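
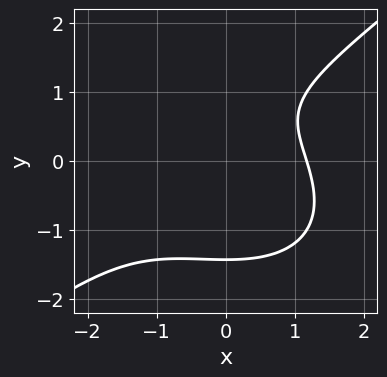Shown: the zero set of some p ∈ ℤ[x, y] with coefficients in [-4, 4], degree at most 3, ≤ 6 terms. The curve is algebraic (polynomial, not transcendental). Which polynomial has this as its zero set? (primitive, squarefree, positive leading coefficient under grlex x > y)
x^3 - 2*y^3 + x^2 + 2*y - 3

First, the degree is 3 — the shape is more complex than any degree-2 curve.
Finally, the integer polynomial consistent with all of this is the stated p.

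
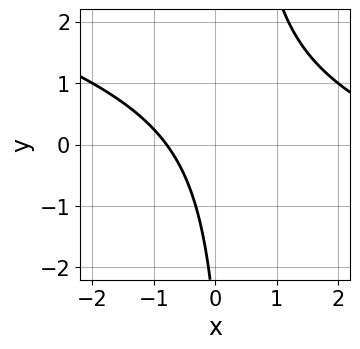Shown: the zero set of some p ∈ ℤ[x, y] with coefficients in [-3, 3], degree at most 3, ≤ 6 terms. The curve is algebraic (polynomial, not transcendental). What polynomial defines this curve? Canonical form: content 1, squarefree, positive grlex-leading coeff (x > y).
x^2 + 3*x*y - 3*x - y - 3

First, deg p = 2. A generic line meets the curve in up to 2 points.
Next, against the integer gridlines: the curve avoids every integer y-axis point in the box.
Finally, solving for integer coefficients yields p as stated.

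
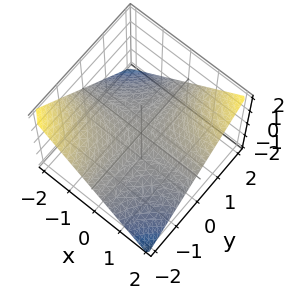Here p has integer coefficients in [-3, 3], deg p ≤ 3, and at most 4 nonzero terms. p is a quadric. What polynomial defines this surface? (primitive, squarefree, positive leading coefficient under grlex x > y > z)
First, the degree is 2 — a saddle surface; a quadric.
Next, against the integer gridlines: it crosses the z-axis at the gridline z = 0; every point of the y-axis in the box is on the surface; the visible x-axis segment lies entirely on the surface.
Finally, these observations pin down the coefficients.

x*y - 2*z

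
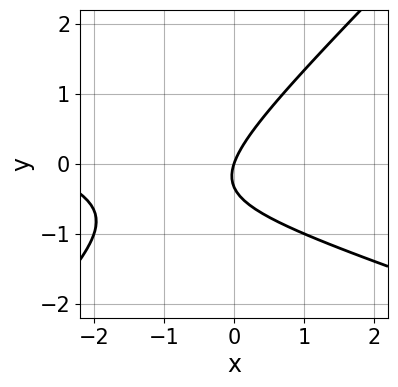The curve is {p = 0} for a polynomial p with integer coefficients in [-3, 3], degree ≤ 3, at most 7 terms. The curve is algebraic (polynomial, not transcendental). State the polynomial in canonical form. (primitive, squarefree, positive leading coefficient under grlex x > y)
x^2 + 2*x*y - 3*y^2 + 3*x - y

First, degree: a generic line meets the curve in up to 2 points, so deg p = 2.
Next, from the visible intercepts: one y-axis crossing is at y = 0; it meets the x-axis at x = 0 (among the integer gridlines).
Finally, matching integer coefficients to the picture gives p.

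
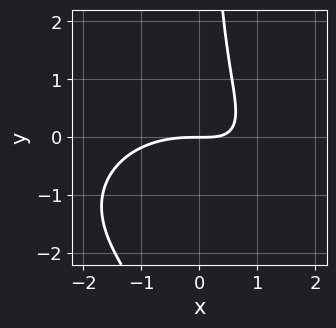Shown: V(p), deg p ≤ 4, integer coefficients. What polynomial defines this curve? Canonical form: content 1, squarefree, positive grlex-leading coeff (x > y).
x^3 + 2*x*y^2 + 3*x*y - 3*y

First, deg p = 3.
Next, observable constraints: it meets the x-axis at x = 0 (among the integer gridlines); it crosses the y-axis at the gridline y = 0.
Finally, the integer polynomial consistent with all of this is the stated p.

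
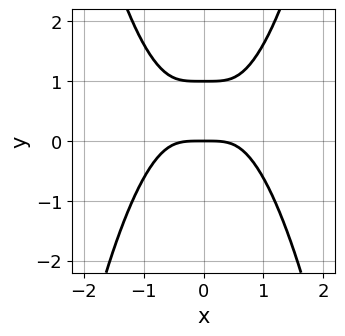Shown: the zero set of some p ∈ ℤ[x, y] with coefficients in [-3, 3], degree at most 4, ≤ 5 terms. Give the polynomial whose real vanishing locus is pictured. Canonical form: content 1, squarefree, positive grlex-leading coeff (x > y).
(a) Degree: a generic line meets the curve in up to 4 points, so deg p = 4.
(b) Symmetries: it's symmetric under x → −x, forcing even powers of x.
(c) From the visible intercepts: it crosses the x-axis at the gridline x = 0; the y-axis gridline crossings are at y ∈ {0, 1}.
(d) Solving for integer coefficients yields p as stated.

x^4 - y^2 + y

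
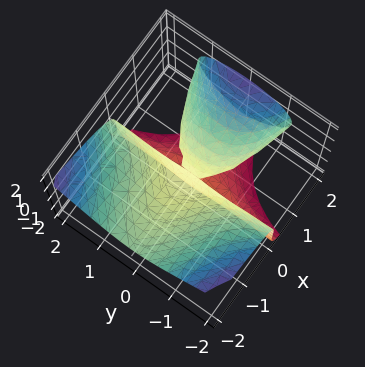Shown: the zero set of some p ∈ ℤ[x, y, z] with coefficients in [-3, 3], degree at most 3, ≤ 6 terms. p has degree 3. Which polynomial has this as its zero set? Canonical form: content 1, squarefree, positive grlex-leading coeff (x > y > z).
2*x*y^2 + z^3 - x^2 - 2*x*z + z^2

1. deg p = 3. The shape is more complex than any degree-2 surface.
2. From the axis intercepts and sections: it meets the x-axis at x = 0 (among the integer gridlines); the z-axis gridline crossings are at z ∈ {-1, 0}; every point of the y-axis in the box is on the surface.
3. Solving for integer coefficients yields p as stated.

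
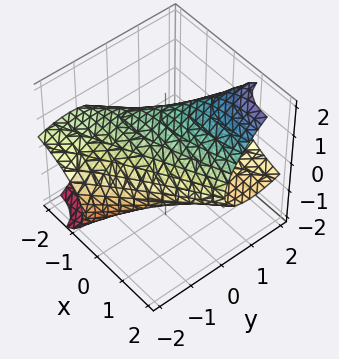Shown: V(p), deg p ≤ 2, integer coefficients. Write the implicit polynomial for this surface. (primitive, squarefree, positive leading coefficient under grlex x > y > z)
x^2 - 3*x*y + 2*y^2 - 3*y*z + 3*z^2 - 3

First, deg p = 2. The shape is more complex than any degree-1 surface.
Next, from the visible intercepts: the z-axis gridline crossings are at z ∈ {-1, 1}.
Finally, these observations pin down the coefficients.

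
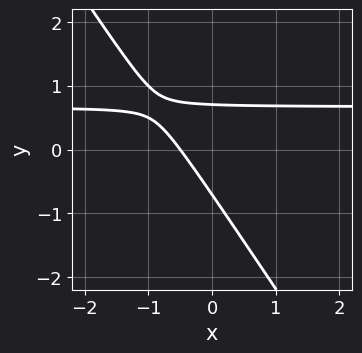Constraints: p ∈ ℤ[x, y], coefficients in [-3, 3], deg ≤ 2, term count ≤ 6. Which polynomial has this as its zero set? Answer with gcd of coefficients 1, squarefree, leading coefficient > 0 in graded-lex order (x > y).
3*x*y + 2*y^2 - 2*x - 1

First, deg p = 2. No degree-1 curve has this shape.
Finally, solving for integer coefficients yields p as stated.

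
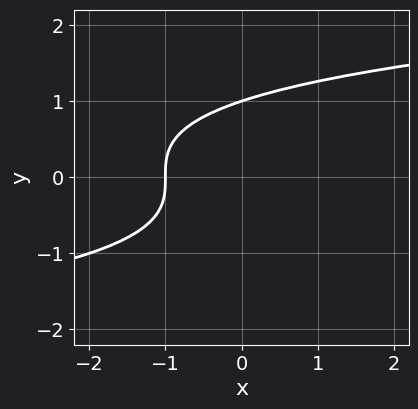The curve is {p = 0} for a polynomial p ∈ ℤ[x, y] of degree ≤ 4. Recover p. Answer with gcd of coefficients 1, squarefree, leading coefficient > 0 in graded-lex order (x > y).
Degree: the shape is more complex than any degree-2 curve, so deg p = 3.
Checking where it meets the axes: one y-axis crossing is at y = 1; one x-axis crossing is at x = -1.
Together with the visible shape, these determine p as stated.

y^3 - x - 1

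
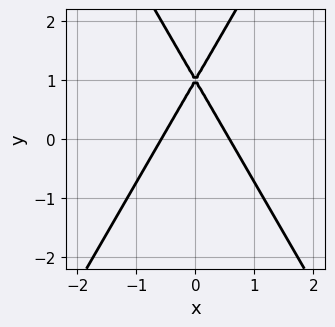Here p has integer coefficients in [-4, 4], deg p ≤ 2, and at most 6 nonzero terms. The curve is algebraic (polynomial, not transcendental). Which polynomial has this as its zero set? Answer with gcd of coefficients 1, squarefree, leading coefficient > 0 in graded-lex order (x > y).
3*x^2 - y^2 + 2*y - 1

(a) The degree is 2 — the shape is more complex than any degree-1 curve.
(b) Symmetries: it's symmetric under x → −x, forcing even powers of x.
(c) From the axis intercepts and sections: one y-axis crossing is at y = 1.
(d) Fitting integer coefficients to these (and the overall shape) gives p.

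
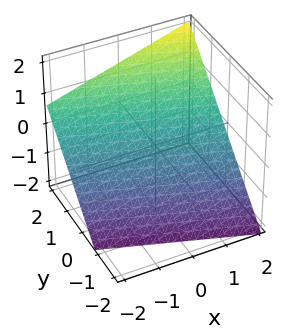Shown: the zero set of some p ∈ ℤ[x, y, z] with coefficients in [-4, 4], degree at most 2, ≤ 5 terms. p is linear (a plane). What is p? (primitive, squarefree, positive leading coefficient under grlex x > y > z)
x + 3*y - 3*z - 2

First, the degree is 1 — the surface is flat (a plane).
Next, checking where it meets the axes: it meets the x-axis at x = 2 (among the integer gridlines).
Finally, matching integer coefficients to the picture gives p.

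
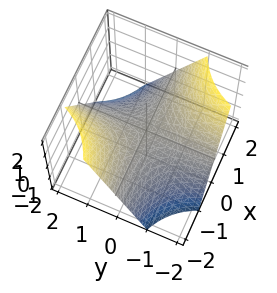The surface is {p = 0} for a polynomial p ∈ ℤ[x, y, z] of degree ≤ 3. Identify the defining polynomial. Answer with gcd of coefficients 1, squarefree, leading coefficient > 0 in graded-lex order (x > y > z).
x*y + z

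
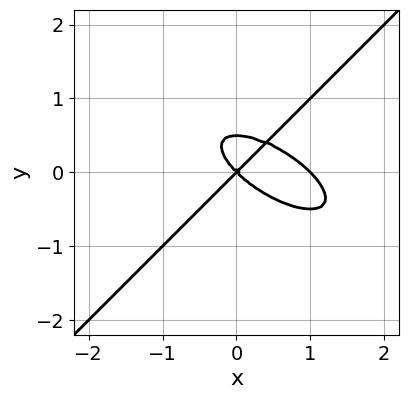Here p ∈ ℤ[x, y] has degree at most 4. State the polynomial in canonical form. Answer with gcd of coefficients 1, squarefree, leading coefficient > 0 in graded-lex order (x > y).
x^3 + x^2*y - 2*y^3 - x^2 + y^2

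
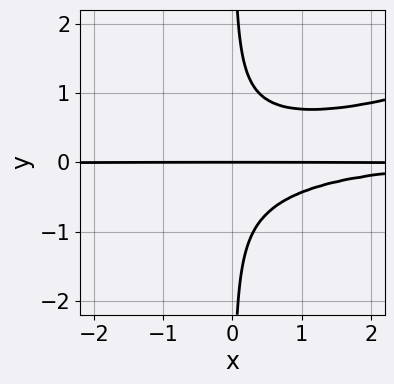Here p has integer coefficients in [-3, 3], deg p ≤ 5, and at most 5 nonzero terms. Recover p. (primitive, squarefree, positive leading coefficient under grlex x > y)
x^2*y^2 - 3*x*y^3 + y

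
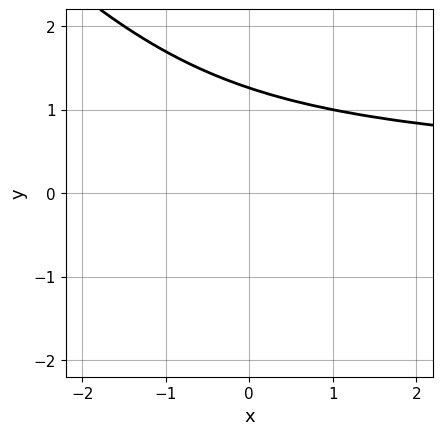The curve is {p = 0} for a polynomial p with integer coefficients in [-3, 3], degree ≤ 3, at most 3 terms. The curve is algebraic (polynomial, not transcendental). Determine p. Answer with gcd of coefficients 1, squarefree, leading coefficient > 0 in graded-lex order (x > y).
x*y^2 + y^3 - 2

The degree is 3 — no degree-2 curve has this shape.
Checking where it meets the axes: no x-intercept at any integer in the box.
Putting this together gives p.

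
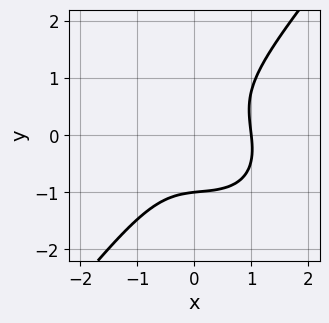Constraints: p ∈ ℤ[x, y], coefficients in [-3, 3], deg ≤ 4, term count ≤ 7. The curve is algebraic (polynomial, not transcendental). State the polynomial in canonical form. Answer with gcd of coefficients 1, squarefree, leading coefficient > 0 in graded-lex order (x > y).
First, the degree is 3 — the shape is more complex than any degree-2 curve.
Next, from the visible intercepts: it crosses the y-axis at the gridline y = -1; it crosses the x-axis at the gridline x = 1.
Finally, together with the visible shape, these determine p as stated.

3*x^3 + x^2*y + x*y^2 - 3*y^3 - 3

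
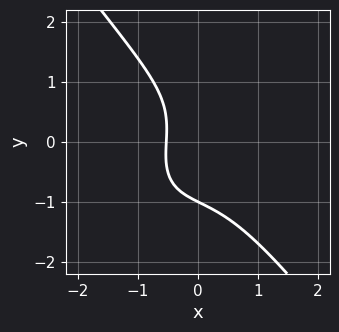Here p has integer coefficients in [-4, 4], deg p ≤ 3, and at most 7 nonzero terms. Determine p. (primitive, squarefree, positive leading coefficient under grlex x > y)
3*x^3 - x^2*y + 2*y^3 + 3*x + 2

First, deg p = 3.
Next, from the axis intercepts and sections: it crosses the y-axis at the gridline y = -1.
Finally, putting this together gives p.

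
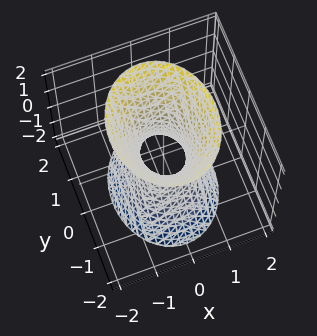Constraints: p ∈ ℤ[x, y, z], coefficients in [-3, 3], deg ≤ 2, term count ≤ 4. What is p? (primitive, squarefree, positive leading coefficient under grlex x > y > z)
3*x^2 + 2*y^2 - z^2 - 1

(a) The degree is 2 — one connected sheet with a waist; a quadric.
(b) Symmetries: the z ↦ −z reflection is a symmetry, so z appears only in even powers; it's symmetric under x → −x, forcing even powers of x; it's symmetric under y → −y, forcing even powers of y.
(c) Against the integer gridlines: no z-intercept at any integer in the box.
(d) These observations pin down the coefficients.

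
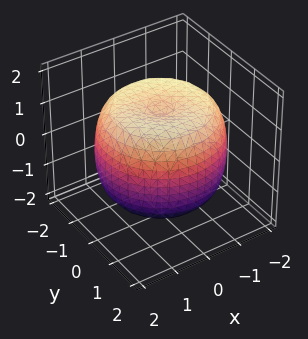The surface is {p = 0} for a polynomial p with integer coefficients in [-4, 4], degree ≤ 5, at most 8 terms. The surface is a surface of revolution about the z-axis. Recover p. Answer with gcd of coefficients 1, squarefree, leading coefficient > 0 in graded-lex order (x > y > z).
x^4 + 2*x^2*y^2 + y^4 - 2*x^2 - 2*y^2 + 2*z^2 - 3

(a) The degree is 4 — no degree-3 surface has this shape.
(b) Symmetries: rotational symmetry about the z-axis ⇒ p depends on x, y only through x² + y².
(c) Observable constraints: a circular section at z = 1 has radius between 1 and 2.
(d) Solving for integer coefficients yields p as stated.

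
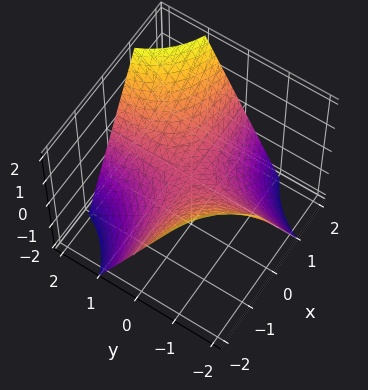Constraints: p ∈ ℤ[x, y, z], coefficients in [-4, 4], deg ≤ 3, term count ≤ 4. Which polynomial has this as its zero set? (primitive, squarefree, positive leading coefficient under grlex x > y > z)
x*y - z

Degree: a saddle surface; a quadric, so deg p = 2.
Observable constraints: it meets the z-axis at z = 0 (among the integer gridlines); every point of the y-axis in the box is on the surface; every point of the x-axis in the box is on the surface.
Together with the visible shape, these determine p as stated.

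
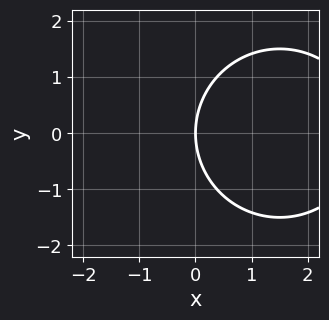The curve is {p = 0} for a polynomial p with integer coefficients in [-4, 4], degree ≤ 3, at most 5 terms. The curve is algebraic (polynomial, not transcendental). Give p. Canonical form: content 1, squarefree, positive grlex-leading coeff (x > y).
x^2 + y^2 - 3*x

First, the degree is 2 — the shape is more complex than any degree-1 curve.
Next, symmetries: the y ↦ −y reflection is a symmetry, so y appears only in even powers.
Then, from the visible intercepts: it crosses the x-axis at the gridline x = 0; it crosses the y-axis at the gridline y = 0.
Finally, putting this together gives p.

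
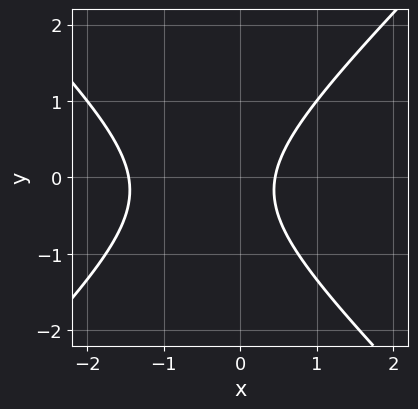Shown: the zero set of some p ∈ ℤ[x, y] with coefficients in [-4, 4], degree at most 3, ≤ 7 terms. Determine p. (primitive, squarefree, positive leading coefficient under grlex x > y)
3*x^2 - 3*y^2 + 3*x - y - 2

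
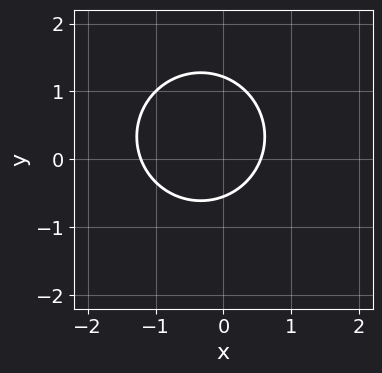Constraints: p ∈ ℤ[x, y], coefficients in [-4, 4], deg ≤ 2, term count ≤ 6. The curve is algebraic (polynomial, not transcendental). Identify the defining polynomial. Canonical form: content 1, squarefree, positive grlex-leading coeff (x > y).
3*x^2 + 3*y^2 + 2*x - 2*y - 2

(a) deg p = 2.
(b) Matching integer coefficients to the picture gives p.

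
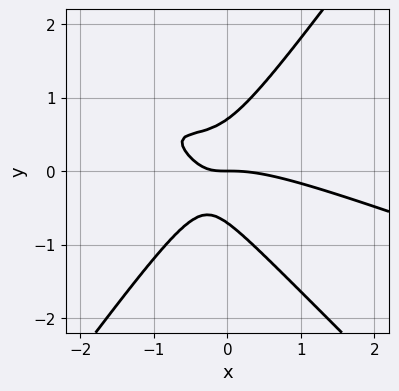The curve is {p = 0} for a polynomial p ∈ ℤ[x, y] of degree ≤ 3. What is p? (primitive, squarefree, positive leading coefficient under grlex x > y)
(a) deg p = 3. The shape is more complex than any degree-2 curve.
(b) From the axis intercepts and sections: it meets the x-axis at x = 0 (among the integer gridlines); one y-axis crossing is at y = 0.
(c) Fitting integer coefficients to these (and the overall shape) gives p.

x^3 + 3*x^2*y - 2*y^3 + 2*x*y + y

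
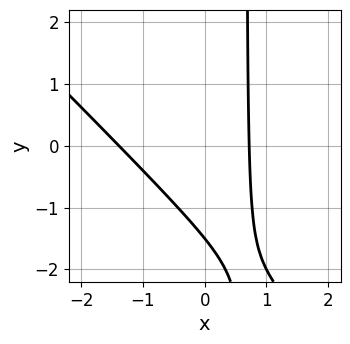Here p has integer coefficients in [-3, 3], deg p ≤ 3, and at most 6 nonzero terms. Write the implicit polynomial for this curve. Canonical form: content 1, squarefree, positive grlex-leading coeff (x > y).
3*x^2 + 3*x*y + 2*x - 2*y - 3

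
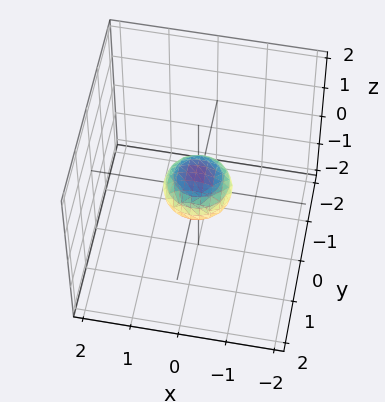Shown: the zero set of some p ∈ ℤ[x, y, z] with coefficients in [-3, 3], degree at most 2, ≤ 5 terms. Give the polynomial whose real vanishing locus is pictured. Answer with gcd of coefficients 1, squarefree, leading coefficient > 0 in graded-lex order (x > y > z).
1. Degree: a closed, bounded, convex surface; a quadric, so deg p = 2.
2. Symmetries: it's symmetric under z → −z, forcing even powers of z; every cross-section ⟂ z is a circle, so x, y appear only via x² + y².
3. Observable constraints: a circular section at z = 0 has radius between 0 and 1.
4. Matching integer coefficients to the picture gives p.

2*x^2 + 2*y^2 + 3*z^2 - 1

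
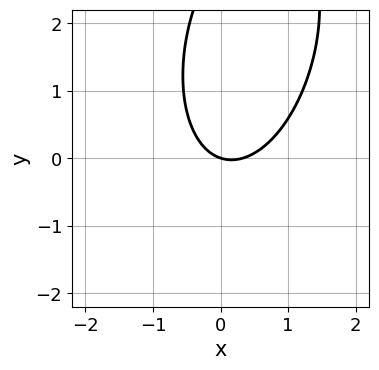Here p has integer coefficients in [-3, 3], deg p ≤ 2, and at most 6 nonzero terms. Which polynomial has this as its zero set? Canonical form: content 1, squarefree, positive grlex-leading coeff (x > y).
(a) The degree is 2 — a generic line meets the curve in up to 2 points.
(b) Against the integer gridlines: it crosses the x-axis at the gridline x = 0; it crosses the y-axis at the gridline y = 0.
(c) Putting this together gives p.

3*x^2 - x*y + y^2 - x - 3*y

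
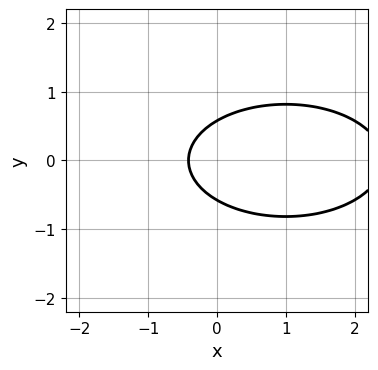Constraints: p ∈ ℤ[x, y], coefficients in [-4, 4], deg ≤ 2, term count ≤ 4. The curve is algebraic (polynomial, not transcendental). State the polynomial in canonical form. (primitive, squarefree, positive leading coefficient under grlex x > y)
First, deg p = 2.
Then, symmetries: mirror symmetry y ↦ −y ⇒ only even powers of y.
Finally, together with the visible shape, these determine p as stated.

x^2 + 3*y^2 - 2*x - 1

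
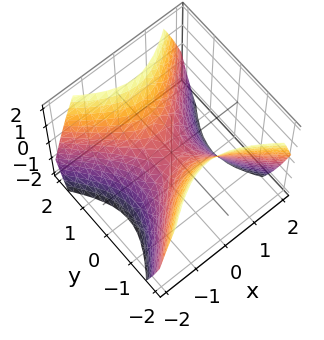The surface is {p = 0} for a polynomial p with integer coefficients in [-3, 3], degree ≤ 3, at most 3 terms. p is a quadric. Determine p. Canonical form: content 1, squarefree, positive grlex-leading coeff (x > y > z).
x^2 - y^2 + z

(a) deg p = 2.
(b) Symmetries: mirror symmetry x ↦ −x ⇒ only even powers of x; the y ↦ −y reflection is a symmetry, so y appears only in even powers.
(c) Observable constraints: it meets the x-axis at x = 0 (among the integer gridlines); one z-axis crossing is at z = 0; it crosses the y-axis at the gridline y = 0.
(d) Putting this together gives p.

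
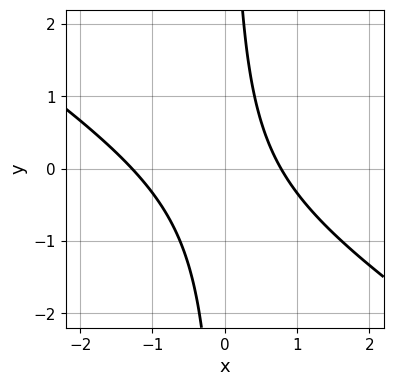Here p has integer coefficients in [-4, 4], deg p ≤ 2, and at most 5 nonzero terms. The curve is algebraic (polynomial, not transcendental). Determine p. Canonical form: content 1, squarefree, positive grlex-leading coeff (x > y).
2*x^2 + 3*x*y + x - 2

1. deg p = 2.
2. Observable constraints: the curve avoids every integer y-axis point in the box.
3. Putting this together gives p.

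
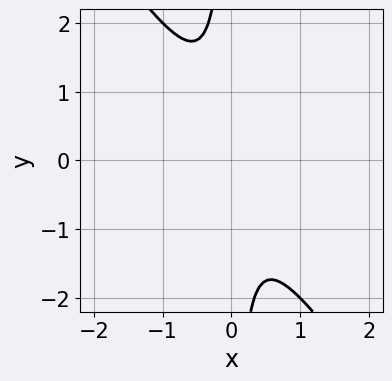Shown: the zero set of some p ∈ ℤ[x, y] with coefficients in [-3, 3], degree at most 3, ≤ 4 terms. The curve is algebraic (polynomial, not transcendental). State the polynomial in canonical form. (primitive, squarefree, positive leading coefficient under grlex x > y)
The degree is 2 — the shape is more complex than any degree-1 curve.
Against the integer gridlines: no y-intercept at any integer in the box; it misses every integer gridline on the x-axis.
Fitting integer coefficients to these (and the overall shape) gives p.

3*x^2 + 2*x*y + 1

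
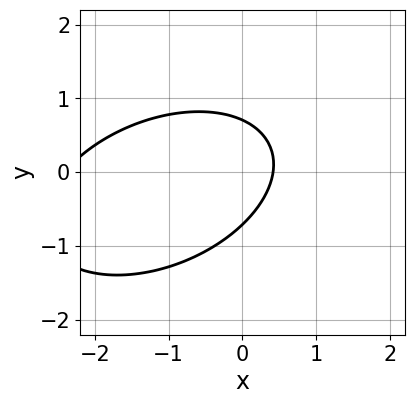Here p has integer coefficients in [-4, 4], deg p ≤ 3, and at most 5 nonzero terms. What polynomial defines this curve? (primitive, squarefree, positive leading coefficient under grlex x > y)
x^2 - x*y + 2*y^2 + 2*x - 1

1. deg p = 2. A generic line meets the curve in up to 2 points.
2. Solving for integer coefficients yields p as stated.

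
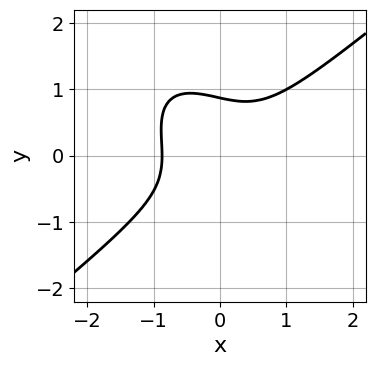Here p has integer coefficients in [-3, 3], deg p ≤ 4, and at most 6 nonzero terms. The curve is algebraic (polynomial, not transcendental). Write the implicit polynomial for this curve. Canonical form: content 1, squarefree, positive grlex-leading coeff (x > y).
1. The degree is 3 — no degree-2 curve has this shape.
2. Matching integer coefficients to the picture gives p.

3*x^3 - 2*x*y^2 - 3*y^3 + 2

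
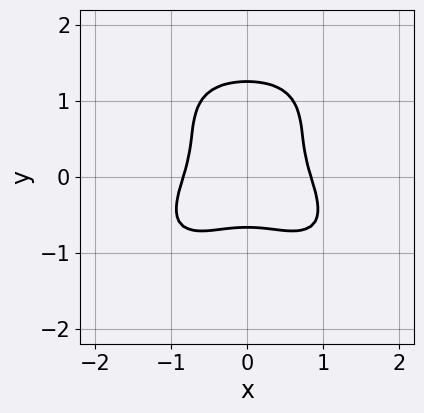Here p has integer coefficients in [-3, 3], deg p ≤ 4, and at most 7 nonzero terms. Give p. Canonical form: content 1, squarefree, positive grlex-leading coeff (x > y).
(a) Degree: a generic line meets the curve in up to 4 points, so deg p = 4.
(b) Symmetries: it's symmetric under x → −x, forcing even powers of x.
(c) Together with the visible shape, these determine p as stated.

2*x^4 + 2*y^4 + 2*x^2*y - 2*y^3 - 1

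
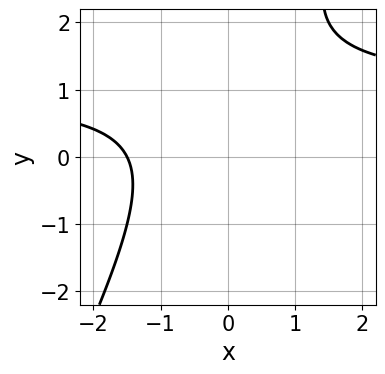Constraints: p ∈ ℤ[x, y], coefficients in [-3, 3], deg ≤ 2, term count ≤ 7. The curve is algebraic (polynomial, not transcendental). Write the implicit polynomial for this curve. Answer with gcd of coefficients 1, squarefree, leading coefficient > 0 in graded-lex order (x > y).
(a) deg p = 2. A generic line meets the curve in up to 2 points.
(b) From the visible intercepts: the curve avoids every integer y-axis point in the box.
(c) The integer polynomial consistent with all of this is the stated p.

2*x*y - y^2 - 2*x + 2*y - 3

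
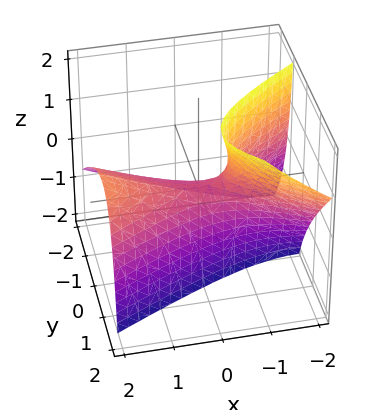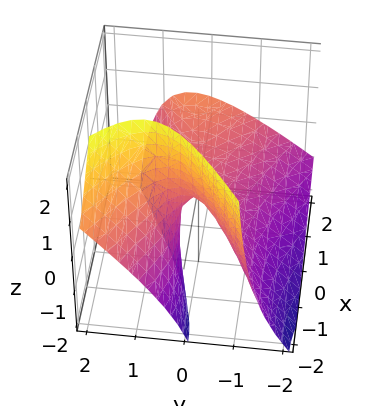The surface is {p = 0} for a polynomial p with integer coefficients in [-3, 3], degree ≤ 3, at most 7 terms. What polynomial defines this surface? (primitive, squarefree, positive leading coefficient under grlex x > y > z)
x^2 - 2*x*z - 3*y^2 + 3*y*z - 2*z

First, deg p = 2. No degree-1 surface has this shape.
Then, against the integer gridlines: it crosses the y-axis at the gridline y = 0; one z-axis crossing is at z = 0; one x-axis crossing is at x = 0.
Finally, matching integer coefficients to the picture gives p.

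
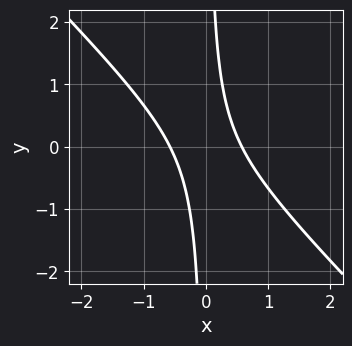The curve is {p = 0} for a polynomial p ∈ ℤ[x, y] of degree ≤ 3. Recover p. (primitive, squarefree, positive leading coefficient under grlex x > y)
3*x^2 + 3*x*y - 1

(a) Degree: the shape is more complex than any degree-1 curve, so deg p = 2.
(b) From the axis intercepts and sections: the curve avoids every integer y-axis point in the box.
(c) Assembling these constraints gives the stated polynomial.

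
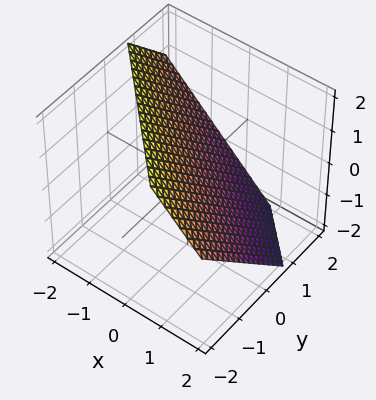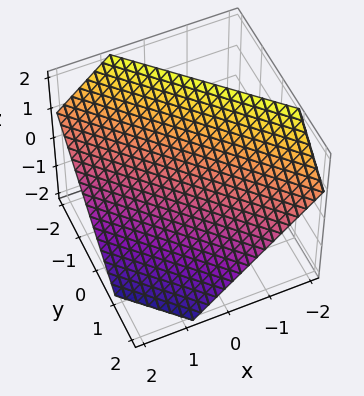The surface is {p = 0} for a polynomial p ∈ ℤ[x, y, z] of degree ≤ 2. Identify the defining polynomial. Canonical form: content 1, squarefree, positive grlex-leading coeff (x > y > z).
First, the degree is 1 — the surface is flat (a plane).
Finally, solving for integer coefficients yields p as stated.

3*x + 3*y + 3*z - 2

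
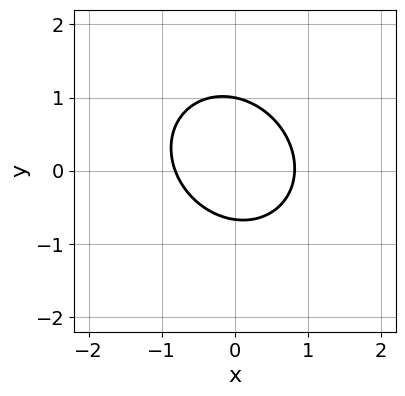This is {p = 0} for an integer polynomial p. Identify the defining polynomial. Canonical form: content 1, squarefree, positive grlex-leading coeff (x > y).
3*x^2 + x*y + 3*y^2 - y - 2

First, degree: a generic line meets the curve in up to 2 points, so deg p = 2.
Next, reading off the gridlines: it crosses the y-axis at the gridline y = 1.
Finally, matching integer coefficients to the picture gives p.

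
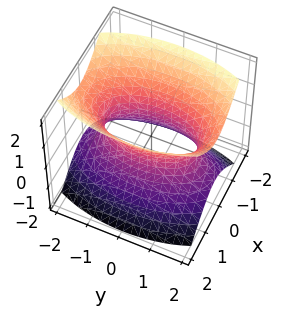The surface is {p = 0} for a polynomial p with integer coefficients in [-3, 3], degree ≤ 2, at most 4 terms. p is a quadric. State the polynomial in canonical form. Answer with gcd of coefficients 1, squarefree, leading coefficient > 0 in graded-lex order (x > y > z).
3*x^2 + y^2 - 2*z^2 - 2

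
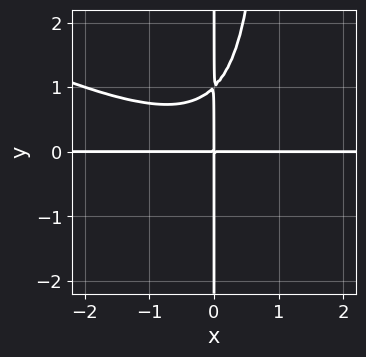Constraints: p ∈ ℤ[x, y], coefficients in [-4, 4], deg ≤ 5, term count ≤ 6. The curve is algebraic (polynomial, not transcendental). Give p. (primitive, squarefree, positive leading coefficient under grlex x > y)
1. The degree is 4 — the shape is more complex than any degree-3 curve.
2. From the axis intercepts and sections: every point of the x-axis in the box is on the curve; every point of the y-axis in the box is on the curve.
3. Assembling these constraints gives the stated polynomial.

x^3*y + 2*x^2*y^2 - 2*x*y^2 + 2*x*y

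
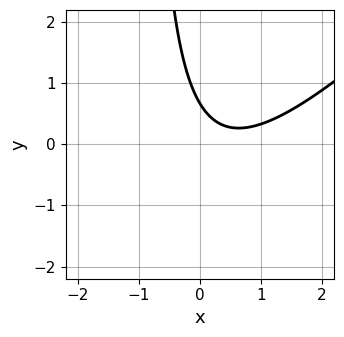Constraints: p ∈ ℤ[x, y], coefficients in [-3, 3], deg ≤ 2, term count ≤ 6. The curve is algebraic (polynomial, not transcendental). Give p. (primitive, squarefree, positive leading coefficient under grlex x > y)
3*x^2 - 3*x*y - 3*x - 3*y + 2

First, degree: the shape is more complex than any degree-1 curve, so deg p = 2.
Next, against the integer gridlines: it misses every integer gridline on the x-axis.
Finally, these observations pin down the coefficients.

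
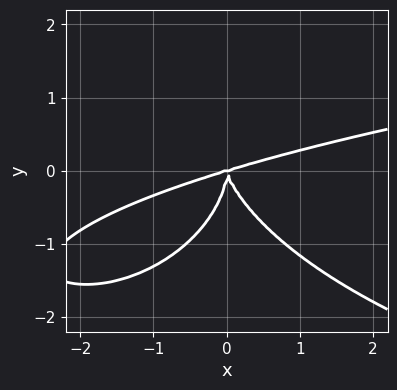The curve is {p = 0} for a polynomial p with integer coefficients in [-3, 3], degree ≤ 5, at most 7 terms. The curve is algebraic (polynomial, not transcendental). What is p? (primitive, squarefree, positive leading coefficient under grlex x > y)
x^2*y^2 + y^4 - x^3 + 3*x^2*y + x*y^2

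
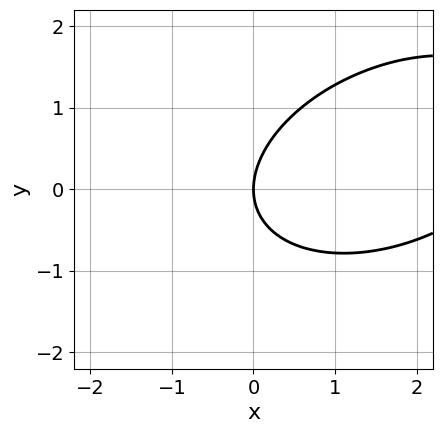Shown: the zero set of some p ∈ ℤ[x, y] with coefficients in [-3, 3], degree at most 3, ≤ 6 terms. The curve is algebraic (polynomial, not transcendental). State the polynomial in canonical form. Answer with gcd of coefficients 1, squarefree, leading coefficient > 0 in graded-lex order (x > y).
x^2 - x*y + 2*y^2 - 3*x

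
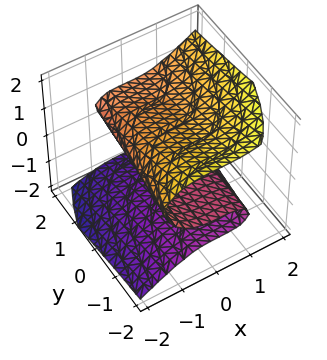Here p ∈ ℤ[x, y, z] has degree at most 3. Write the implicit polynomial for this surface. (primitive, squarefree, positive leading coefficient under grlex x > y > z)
x^3 - y*z^2 - 2*z^3 + 3*z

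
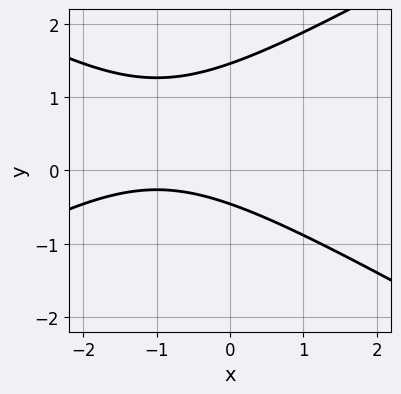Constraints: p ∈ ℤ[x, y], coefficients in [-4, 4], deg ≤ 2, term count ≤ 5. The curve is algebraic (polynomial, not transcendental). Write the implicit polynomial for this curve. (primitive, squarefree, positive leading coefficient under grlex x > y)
1. deg p = 2. A generic line meets the curve in up to 2 points.
2. Observable constraints: it misses every integer gridline on the x-axis.
3. Assembling these constraints gives the stated polynomial.

x^2 - 3*y^2 + 2*x + 3*y + 2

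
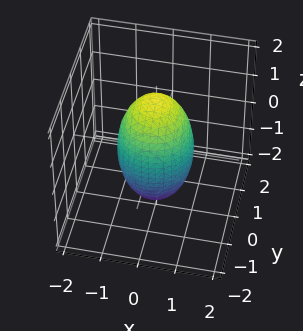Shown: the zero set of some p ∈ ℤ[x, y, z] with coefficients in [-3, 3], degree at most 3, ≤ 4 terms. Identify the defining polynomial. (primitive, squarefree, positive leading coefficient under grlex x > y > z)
3*x^2 + 3*y^2 + z^2 - 3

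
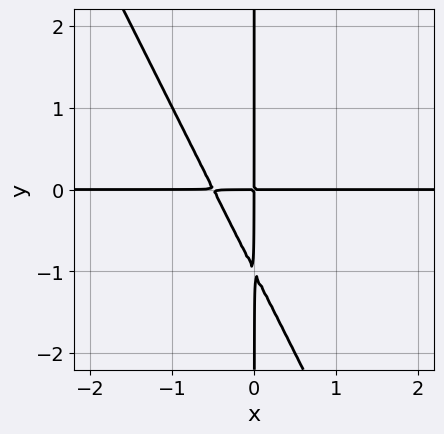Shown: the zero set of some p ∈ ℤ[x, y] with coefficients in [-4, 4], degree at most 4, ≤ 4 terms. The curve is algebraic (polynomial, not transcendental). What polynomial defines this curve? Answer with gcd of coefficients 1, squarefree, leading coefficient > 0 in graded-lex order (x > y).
2*x^2*y + x*y^2 + x*y

First, degree: no degree-2 curve has this shape, so deg p = 3.
Then, reading off the gridlines: the visible y-axis segment lies entirely on the curve; every point of the x-axis in the box is on the curve.
Finally, these observations pin down the coefficients.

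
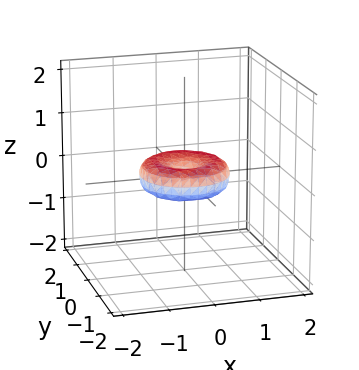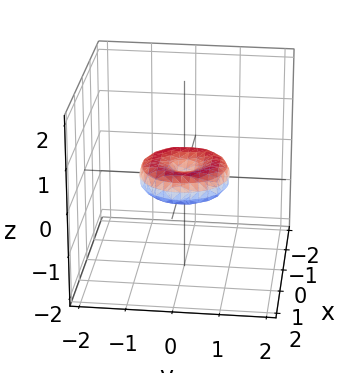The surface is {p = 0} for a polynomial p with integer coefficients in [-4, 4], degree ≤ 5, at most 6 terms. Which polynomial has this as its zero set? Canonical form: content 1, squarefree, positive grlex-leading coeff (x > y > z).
x^4 + 2*x^2*y^2 + y^4 - x^2 - y^2 + 2*z^2

The degree is 4 — the shape is more complex than any degree-3 surface.
Symmetries: the z-axis is an axis of rotation, so x and y enter only as x² + y².
From the axis intercepts and sections: the x-axis gridline crossings are at x ∈ {-1, 0, 1}; among the integer gridlines, it crosses the y-axis at y ∈ {-1, 0, 1}; a circular section at z = 0 has radius exactly 1; one z-axis crossing is at z = 0.
Putting this together gives p.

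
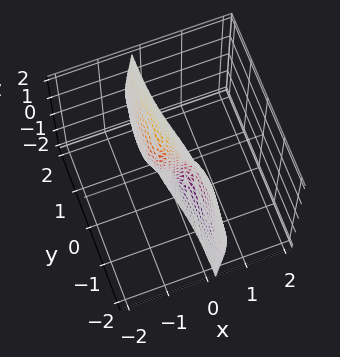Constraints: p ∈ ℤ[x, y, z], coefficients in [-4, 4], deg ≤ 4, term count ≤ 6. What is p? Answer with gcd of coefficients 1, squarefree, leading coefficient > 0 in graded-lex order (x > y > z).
2*x^3 + x*y^2 + x*z^2 + y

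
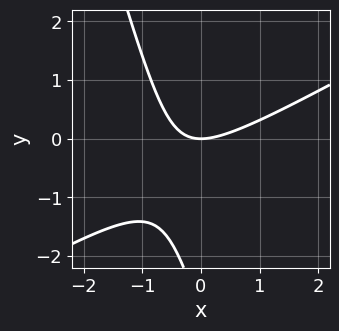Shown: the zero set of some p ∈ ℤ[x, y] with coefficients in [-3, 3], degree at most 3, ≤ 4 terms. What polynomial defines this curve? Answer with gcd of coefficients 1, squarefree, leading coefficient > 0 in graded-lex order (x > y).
2*x^2 - 3*x*y - y^2 - 3*y

The degree is 2 — no degree-1 curve has this shape.
Against the integer gridlines: it crosses the x-axis at the gridline x = 0; one y-axis crossing is at y = 0.
The integer polynomial consistent with all of this is the stated p.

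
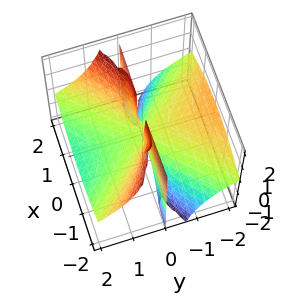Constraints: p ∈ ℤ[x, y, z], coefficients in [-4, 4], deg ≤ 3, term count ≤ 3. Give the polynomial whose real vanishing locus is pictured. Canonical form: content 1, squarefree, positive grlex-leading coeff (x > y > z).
1. deg p = 3. A generic line meets the surface in up to 3 points.
2. Checking where it meets the axes: it crosses the y-axis at the gridline y = 0; the visible x-axis segment lies entirely on the surface.
3. The integer polynomial consistent with all of this is the stated p.

x^2*y - y^3 - 3*y^2*z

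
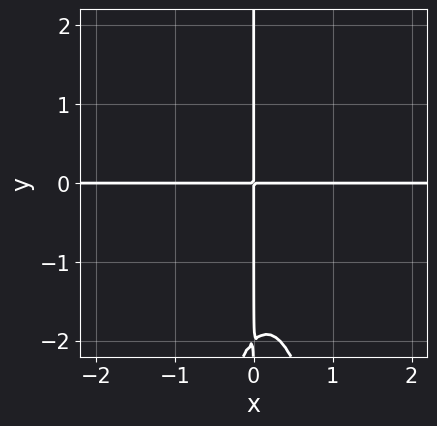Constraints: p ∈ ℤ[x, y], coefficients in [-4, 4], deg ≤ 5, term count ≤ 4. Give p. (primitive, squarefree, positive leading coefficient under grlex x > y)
3*x^3*y - x^2*y + x*y^2 + 2*x*y

First, the degree is 4 — a generic line meets the curve in up to 4 points.
Next, observable constraints: every point of the y-axis in the box is on the curve; every point of the x-axis in the box is on the curve.
Finally, matching integer coefficients to the picture gives p.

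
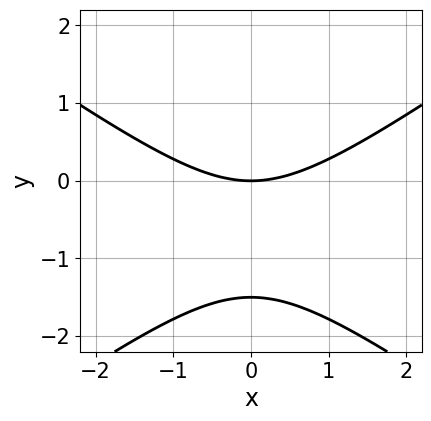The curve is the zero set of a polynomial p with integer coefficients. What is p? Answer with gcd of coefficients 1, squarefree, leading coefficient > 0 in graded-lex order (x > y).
1. The degree is 2 — the shape is more complex than any degree-1 curve.
2. Symmetries: it's symmetric under x → −x, forcing even powers of x.
3. From the visible intercepts: one y-axis crossing is at y = 0; it meets the x-axis at x = 0 (among the integer gridlines).
4. Matching integer coefficients to the picture gives p.

x^2 - 2*y^2 - 3*y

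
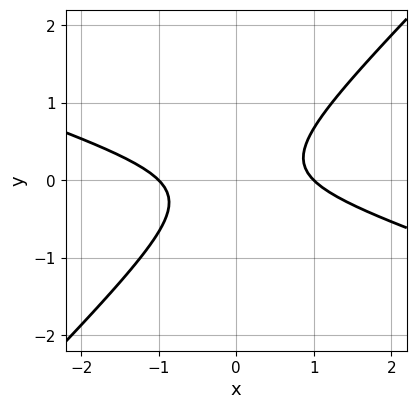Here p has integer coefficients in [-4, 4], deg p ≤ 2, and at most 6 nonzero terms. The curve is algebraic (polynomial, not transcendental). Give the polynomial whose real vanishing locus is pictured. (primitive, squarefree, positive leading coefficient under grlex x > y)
(a) Degree: no degree-1 curve has this shape, so deg p = 2.
(b) Reading off the gridlines: no y-intercept at any integer in the box; among the integer gridlines, it crosses the x-axis at x ∈ {-1, 1}.
(c) Together with the visible shape, these determine p as stated.

x^2 + 2*x*y - 3*y^2 - 1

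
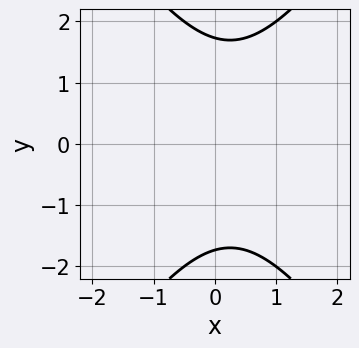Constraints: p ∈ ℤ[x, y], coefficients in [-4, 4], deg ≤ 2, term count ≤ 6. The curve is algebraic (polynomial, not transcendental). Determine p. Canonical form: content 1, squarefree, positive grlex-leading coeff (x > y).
1. Degree: the shape is more complex than any degree-1 curve, so deg p = 2.
2. Symmetries: it's symmetric under y → −y, forcing even powers of y.
3. Reading off the gridlines: it misses every integer gridline on the x-axis.
4. Together with the visible shape, these determine p as stated.

2*x^2 - y^2 - x + 3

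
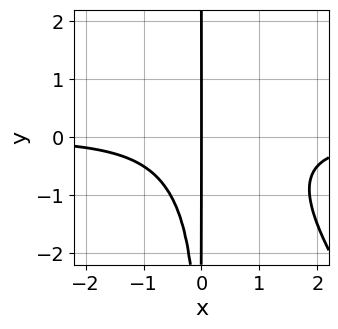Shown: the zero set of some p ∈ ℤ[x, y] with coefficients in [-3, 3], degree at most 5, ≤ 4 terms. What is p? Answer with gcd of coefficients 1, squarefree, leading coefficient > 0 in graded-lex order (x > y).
3*x^3*y + 2*x^2*y^2 - 2*x^2*y + 3*x

The degree is 4 — no degree-3 curve has this shape.
From the axis intercepts and sections: it meets the x-axis at x = 0 (among the integer gridlines); the visible y-axis segment lies entirely on the curve.
Assembling these constraints gives the stated polynomial.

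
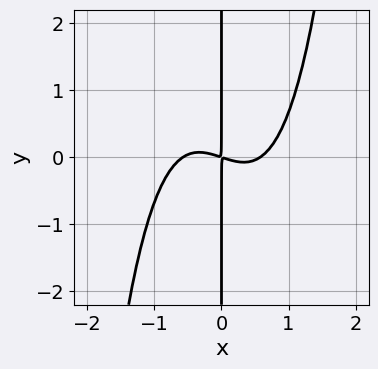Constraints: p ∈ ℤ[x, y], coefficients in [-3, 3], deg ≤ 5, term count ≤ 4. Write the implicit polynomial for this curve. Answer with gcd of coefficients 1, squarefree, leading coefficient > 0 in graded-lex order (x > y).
1. The degree is 4 — the shape is more complex than any degree-3 curve.
2. From the visible intercepts: every point of the y-axis in the box is on the curve.
3. Fitting integer coefficients to these (and the overall shape) gives p.

3*x^4 - x^2 - 3*x*y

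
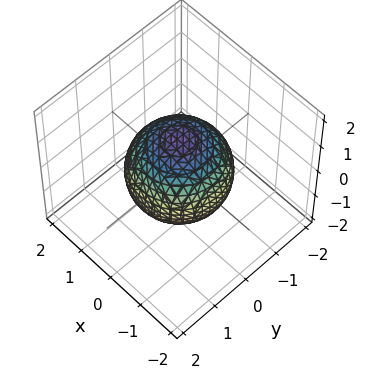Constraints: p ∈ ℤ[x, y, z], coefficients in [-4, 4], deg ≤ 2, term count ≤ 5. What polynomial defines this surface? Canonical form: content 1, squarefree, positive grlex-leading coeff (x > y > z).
2*x^2 + 2*y^2 + 2*z^2 - 3

1. deg p = 2.
2. Symmetry: the z-axis is an axis of rotation, so x and y enter only as x² + y².
3. Observable constraints: a circular section at z = 0 has radius between 1 and 2.
4. Solving for integer coefficients yields p as stated.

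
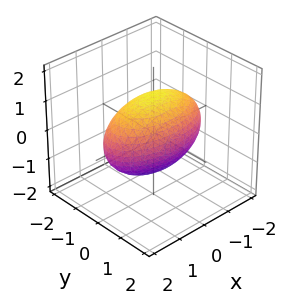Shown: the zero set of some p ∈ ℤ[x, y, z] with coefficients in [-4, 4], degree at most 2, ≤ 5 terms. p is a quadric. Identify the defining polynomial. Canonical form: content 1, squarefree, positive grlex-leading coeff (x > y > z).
(a) Degree: bounded and convex; a quadric, so deg p = 2.
(b) Symmetries: it's symmetric under z → −z, forcing even powers of z; mirror symmetry y ↦ −y ⇒ only even powers of y; the x ↦ −x reflection is a symmetry, so x appears only in even powers.
(c) Against the integer gridlines: the y-axis gridline crossings are at y ∈ {-1, 1}.
(d) Solving for integer coefficients yields p as stated.

x^2 + 3*y^2 + 2*z^2 - 3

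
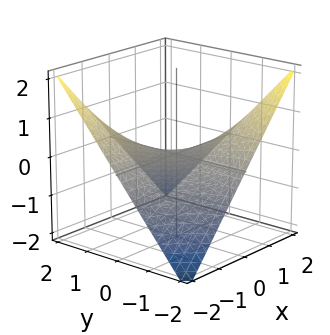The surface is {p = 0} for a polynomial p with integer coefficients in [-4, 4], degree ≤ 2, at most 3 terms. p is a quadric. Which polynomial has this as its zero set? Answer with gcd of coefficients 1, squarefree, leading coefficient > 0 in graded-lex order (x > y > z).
(a) deg p = 2. A saddle surface; a quadric.
(b) Checking where it meets the axes: every point of the x-axis in the box is on the surface; one z-axis crossing is at z = 0; the visible y-axis segment lies entirely on the surface.
(c) Matching integer coefficients to the picture gives p.

x*y + 2*z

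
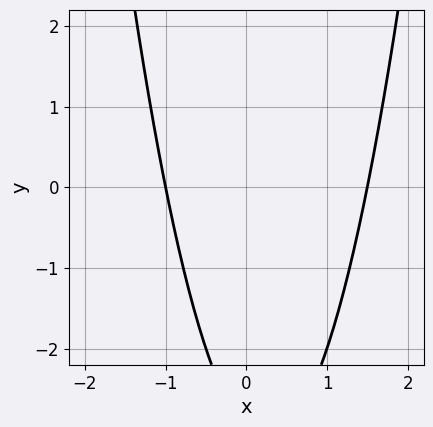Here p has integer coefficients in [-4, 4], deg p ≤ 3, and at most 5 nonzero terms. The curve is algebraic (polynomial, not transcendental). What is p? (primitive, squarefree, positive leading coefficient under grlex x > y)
1. deg p = 2. The shape is more complex than any degree-1 curve.
2. From the visible intercepts: it meets the x-axis at x = -1 (among the integer gridlines); no y-intercept at any integer in the box.
3. Assembling these constraints gives the stated polynomial.

2*x^2 - x - y - 3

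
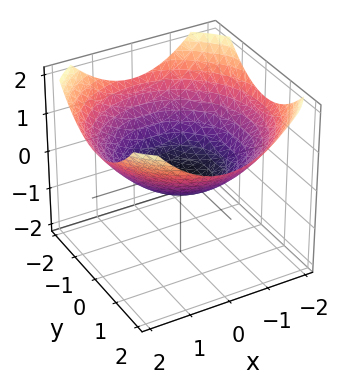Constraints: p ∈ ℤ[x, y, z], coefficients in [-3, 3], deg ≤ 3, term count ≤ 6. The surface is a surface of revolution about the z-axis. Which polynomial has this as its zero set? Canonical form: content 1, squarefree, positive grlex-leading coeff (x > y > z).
x^2 + y^2 - 3*z - 1

(a) The degree is 2 — no degree-1 surface has this shape.
(b) By symmetry, the z-axis is an axis of rotation, so x and y enter only as x² + y².
(c) From the visible intercepts: a circular section at z = 0 has radius exactly 1; the x-axis gridline crossings are at x ∈ {-1, 1}; the y-axis gridline crossings are at y ∈ {-1, 1}.
(d) Fitting integer coefficients to these (and the overall shape) gives p.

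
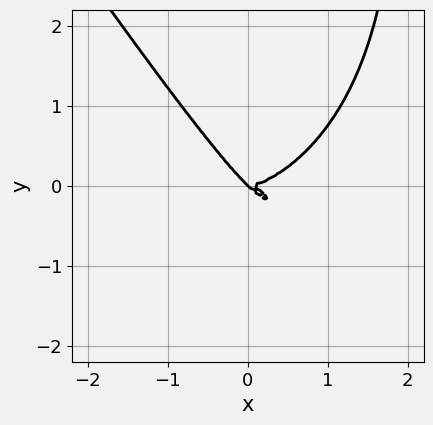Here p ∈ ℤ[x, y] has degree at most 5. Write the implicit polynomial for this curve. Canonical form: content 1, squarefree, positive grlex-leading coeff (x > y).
x^4 + x^2*y^2 + x*y^3 - 2*x*y^2 - 2*y^3

First, degree: the shape is more complex than any degree-3 curve, so deg p = 4.
Then, observable constraints: it meets the x-axis at x = 0 (among the integer gridlines); it meets the y-axis at y = 0 (among the integer gridlines).
Finally, solving for integer coefficients yields p as stated.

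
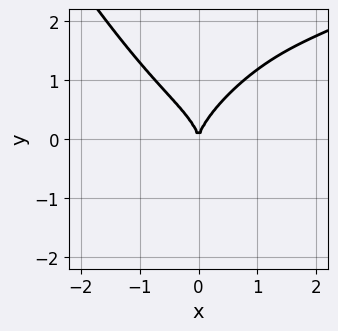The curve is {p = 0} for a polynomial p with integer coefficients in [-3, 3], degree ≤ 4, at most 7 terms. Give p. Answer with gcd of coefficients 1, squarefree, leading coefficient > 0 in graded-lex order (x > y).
x^4 - 2*x^3*y + x*y^3 - 2*y^3 + 3*x^2

First, degree: the shape is more complex than any degree-3 curve, so deg p = 4.
Then, from the visible intercepts: it crosses the x-axis at the gridline x = 0; one y-axis crossing is at y = 0.
Finally, together with the visible shape, these determine p as stated.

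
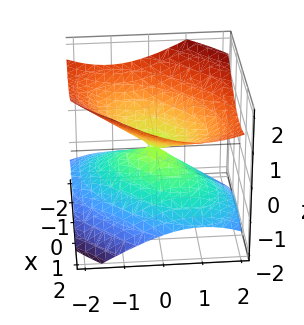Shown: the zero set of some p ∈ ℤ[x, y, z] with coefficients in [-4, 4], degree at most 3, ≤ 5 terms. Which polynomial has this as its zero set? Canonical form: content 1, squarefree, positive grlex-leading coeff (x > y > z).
1. Degree: no degree-1 surface has this shape, so deg p = 2.
2. Reading off the gridlines: it crosses the z-axis at the gridline z = 0; one y-axis crossing is at y = 0.
3. Putting this together gives p.

x^2 - x*y + y^2 - 2*z^2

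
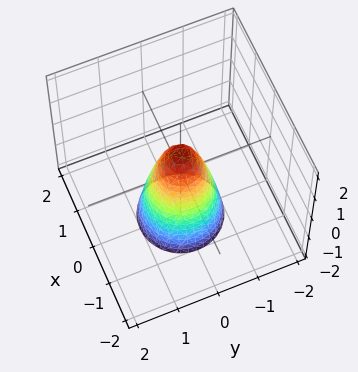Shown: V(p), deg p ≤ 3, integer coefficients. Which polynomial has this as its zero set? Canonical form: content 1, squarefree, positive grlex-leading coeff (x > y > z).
3*x^2 + 3*y^2 + z - 1

(a) The degree is 2 — no degree-1 surface has this shape.
(b) Symmetries: rotational symmetry about the z-axis ⇒ p depends on x, y only through x² + y².
(c) Reading off the gridlines: it meets the z-axis at z = 1 (among the integer gridlines); a circular section at z = -2 has radius exactly 1.
(d) Assembling these constraints gives the stated polynomial.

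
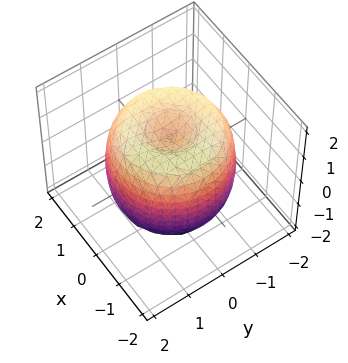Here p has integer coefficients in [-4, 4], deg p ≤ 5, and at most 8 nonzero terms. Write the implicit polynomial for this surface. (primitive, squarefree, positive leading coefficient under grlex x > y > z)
1. Degree: a generic line meets the surface in up to 4 points, so deg p = 4.
2. By symmetry, every cross-section ⟂ z is a circle, so x, y appear only via x² + y².
3. From the axis intercepts and sections: among the integer gridlines, it crosses the z-axis at z ∈ {-1, 1}; a circular section at z = 0 has radius between 1 and 2.
4. Matching integer coefficients to the picture gives p.

x^4 + 2*x^2*y^2 + y^4 - 2*x^2 - 2*y^2 + z^2 - 1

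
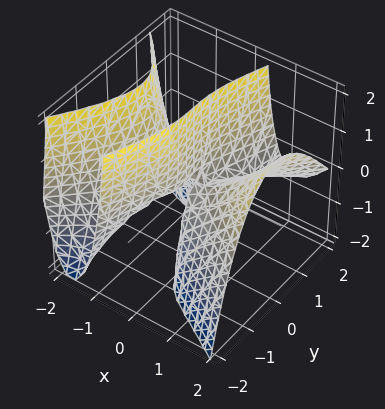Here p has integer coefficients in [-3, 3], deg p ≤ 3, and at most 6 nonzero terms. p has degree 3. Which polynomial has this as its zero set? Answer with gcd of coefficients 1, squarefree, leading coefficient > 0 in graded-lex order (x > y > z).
First, deg p = 3.
Next, from the visible intercepts: one x-axis crossing is at x = 0; one y-axis crossing is at y = 0.
Finally, putting this together gives p.

2*x^3 - x^2*z - 3*x*y^2 + y^3 - 3*x*z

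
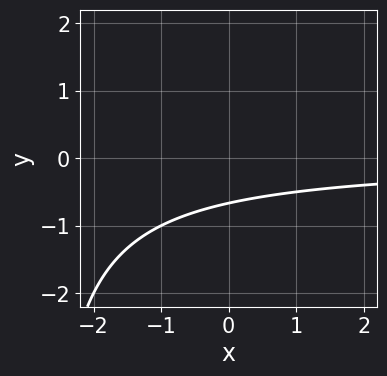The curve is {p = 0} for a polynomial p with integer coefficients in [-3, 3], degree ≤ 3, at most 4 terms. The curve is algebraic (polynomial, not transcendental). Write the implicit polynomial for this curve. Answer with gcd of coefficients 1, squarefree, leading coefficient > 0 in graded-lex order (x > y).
x*y + 3*y + 2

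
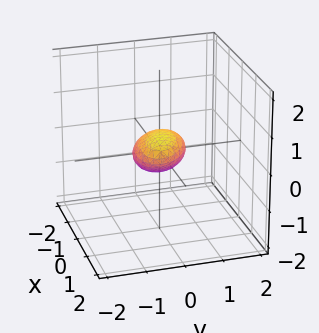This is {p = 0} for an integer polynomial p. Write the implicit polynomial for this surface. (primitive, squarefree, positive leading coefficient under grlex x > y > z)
x^2 + x*y - 2*x*z + 2*y^2 + 3*z^2 - 1

Degree: no degree-1 surface has this shape, so deg p = 2.
From the visible intercepts: among the integer gridlines, it crosses the x-axis at x ∈ {-1, 1}.
Solving for integer coefficients yields p as stated.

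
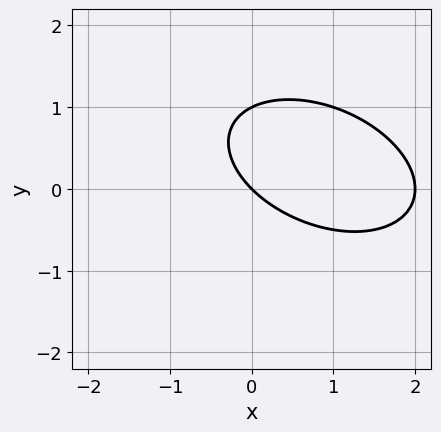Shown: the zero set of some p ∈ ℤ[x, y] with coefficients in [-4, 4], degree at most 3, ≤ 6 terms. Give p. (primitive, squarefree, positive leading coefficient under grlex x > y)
x^2 + x*y + 2*y^2 - 2*x - 2*y

Degree: a generic line meets the curve in up to 2 points, so deg p = 2.
Reading off the gridlines: among the integer gridlines, it crosses the x-axis at x ∈ {0, 2}; among the integer gridlines, it crosses the y-axis at y ∈ {0, 1}.
Putting this together gives p.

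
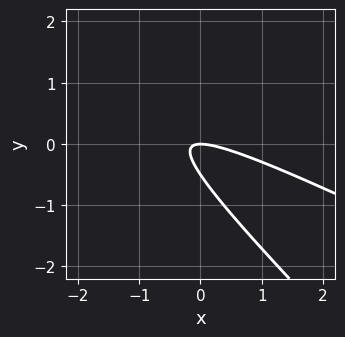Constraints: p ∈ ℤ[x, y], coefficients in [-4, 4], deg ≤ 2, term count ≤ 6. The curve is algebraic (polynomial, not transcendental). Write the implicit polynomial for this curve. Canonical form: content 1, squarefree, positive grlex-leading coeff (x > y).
x^2 + 3*x*y + 2*y^2 + y

(a) The degree is 2 — no degree-1 curve has this shape.
(b) From the axis intercepts and sections: it crosses the y-axis at the gridline y = 0; one x-axis crossing is at x = 0.
(c) The integer polynomial consistent with all of this is the stated p.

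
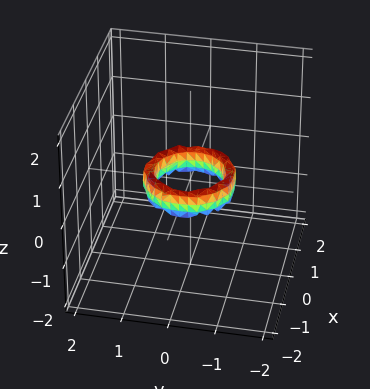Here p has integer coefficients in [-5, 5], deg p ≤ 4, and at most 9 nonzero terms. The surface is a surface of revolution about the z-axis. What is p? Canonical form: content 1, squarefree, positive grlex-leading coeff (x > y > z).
2*x^4 + 4*x^2*y^2 + 2*y^4 - 3*x^2 - 3*y^2 + z^2 + 1

deg p = 4. The shape is more complex than any degree-3 surface.
Symmetry: the surface is invariant under rotation about z: p = q(x² + y², z).
Reading off the gridlines: the y-axis gridline crossings are at y ∈ {-1, 1}; the x-axis gridline crossings are at x ∈ {-1, 1}.
Together with the visible shape, these determine p as stated.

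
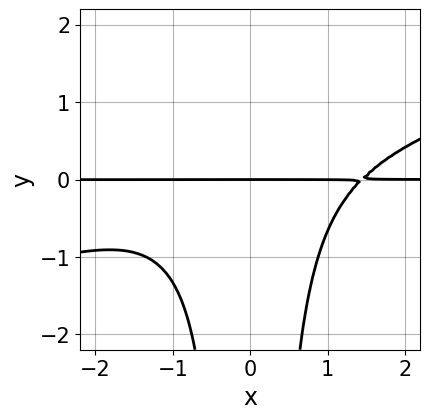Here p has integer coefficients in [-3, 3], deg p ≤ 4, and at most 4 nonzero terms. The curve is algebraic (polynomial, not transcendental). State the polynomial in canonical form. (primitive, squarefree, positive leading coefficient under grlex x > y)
1. The degree is 4 — a generic line meets the curve in up to 4 points.
2. Reading off the gridlines: one y-axis crossing is at y = 0; the visible x-axis segment lies entirely on the curve.
3. Together with the visible shape, these determine p as stated.

x^3*y - 3*x^2*y^2 - 3*y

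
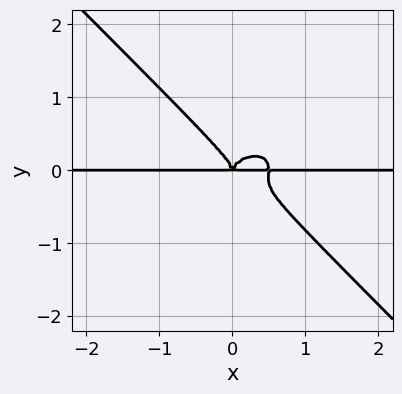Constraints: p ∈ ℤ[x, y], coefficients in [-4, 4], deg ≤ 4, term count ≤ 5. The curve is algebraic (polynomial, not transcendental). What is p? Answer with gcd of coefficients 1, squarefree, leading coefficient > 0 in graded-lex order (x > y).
2*x^3*y + x*y^3 + 3*y^4 - x^2*y

First, deg p = 4. The shape is more complex than any degree-3 curve.
Then, checking where it meets the axes: the visible x-axis segment lies entirely on the curve.
Finally, these observations pin down the coefficients.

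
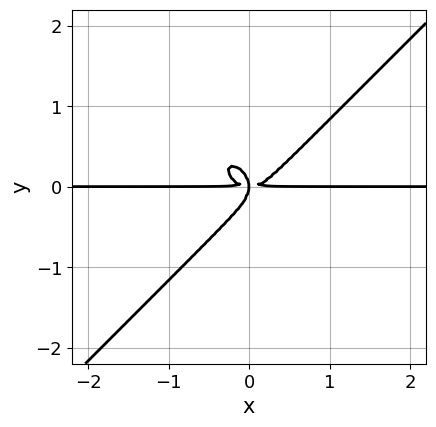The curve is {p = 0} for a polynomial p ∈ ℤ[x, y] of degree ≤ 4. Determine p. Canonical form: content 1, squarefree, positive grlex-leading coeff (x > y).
1. deg p = 4.
2. Reading off the gridlines: the visible x-axis segment lies entirely on the curve.
3. Together with the visible shape, these determine p as stated.

2*x^3*y - 2*y^4 - x*y^2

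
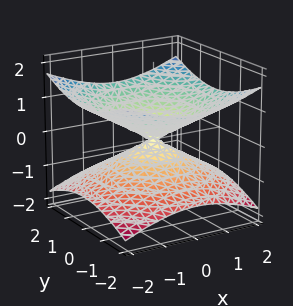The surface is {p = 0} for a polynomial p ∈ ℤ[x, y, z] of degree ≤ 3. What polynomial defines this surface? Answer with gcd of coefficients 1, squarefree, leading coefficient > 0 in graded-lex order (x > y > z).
x^2 + y^2 - 3*z^2

First, degree: a double cone through the origin; a quadric, so deg p = 2.
Next, symmetries: rotational symmetry about the z-axis ⇒ p depends on x, y only through x² + y²; mirror symmetry z ↦ −z ⇒ only even powers of z.
Next, from the axis intercepts and sections: one x-axis crossing is at x = 0; a circular section at z = 1 has radius between 1 and 2; one z-axis crossing is at z = 0.
Finally, putting this together gives p.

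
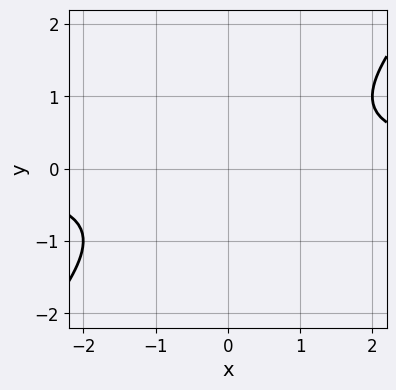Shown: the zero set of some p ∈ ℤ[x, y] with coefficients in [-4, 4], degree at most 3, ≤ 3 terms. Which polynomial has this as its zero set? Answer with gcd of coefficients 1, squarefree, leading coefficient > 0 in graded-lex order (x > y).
1. The degree is 2 — no degree-1 curve has this shape.
2. From the visible intercepts: it misses every integer gridline on the y-axis; it misses every integer gridline on the x-axis.
3. Assembling these constraints gives the stated polynomial.

x*y - y^2 - 1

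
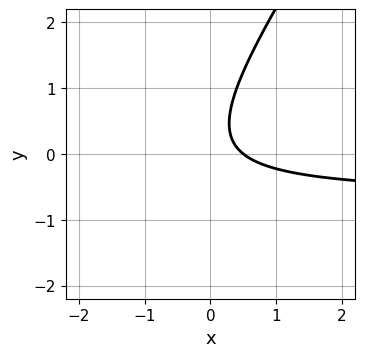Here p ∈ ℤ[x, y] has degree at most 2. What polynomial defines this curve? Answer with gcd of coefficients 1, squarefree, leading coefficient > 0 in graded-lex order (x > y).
3*x*y - 2*y^2 + 2*x + y - 1

First, deg p = 2. No degree-1 curve has this shape.
Next, observable constraints: no y-intercept at any integer in the box.
Finally, putting this together gives p.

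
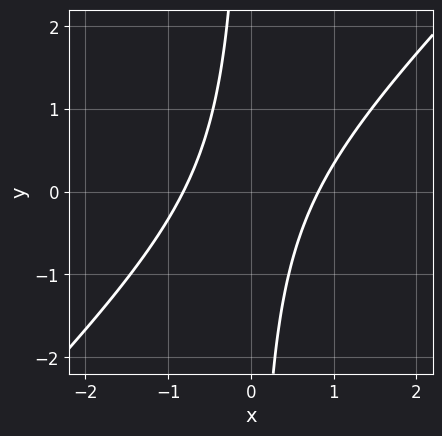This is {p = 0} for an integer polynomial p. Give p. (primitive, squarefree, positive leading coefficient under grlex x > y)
3*x^2 - 3*x*y - 2

deg p = 2. The shape is more complex than any degree-1 curve.
From the visible intercepts: it misses every integer gridline on the y-axis.
The integer polynomial consistent with all of this is the stated p.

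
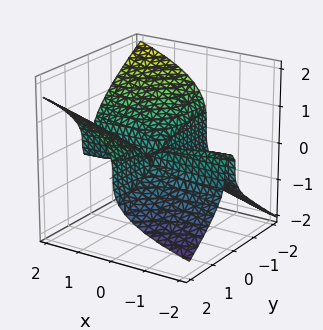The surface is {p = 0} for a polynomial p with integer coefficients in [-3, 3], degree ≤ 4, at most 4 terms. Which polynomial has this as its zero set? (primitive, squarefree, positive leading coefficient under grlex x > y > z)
2*x*y^2 - 3*z^3 - x*y

1. The degree is 3 — a generic line meets the surface in up to 3 points.
2. From the visible intercepts: the visible x-axis segment lies entirely on the surface; every point of the y-axis in the box is on the surface; it meets the z-axis at z = 0 (among the integer gridlines).
3. Matching integer coefficients to the picture gives p.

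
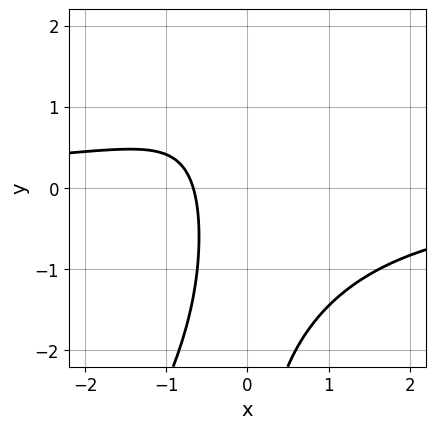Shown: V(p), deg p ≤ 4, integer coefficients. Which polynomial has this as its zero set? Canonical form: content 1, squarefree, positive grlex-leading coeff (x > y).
2*x^2*y - x*y^2 + 3*x + 2

(a) The degree is 3 — no degree-2 curve has this shape.
(b) Checking where it meets the axes: it misses every integer gridline on the y-axis.
(c) Matching integer coefficients to the picture gives p.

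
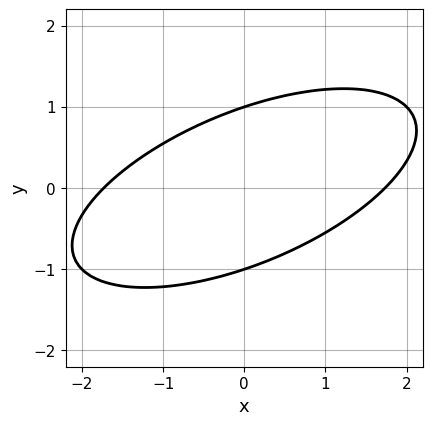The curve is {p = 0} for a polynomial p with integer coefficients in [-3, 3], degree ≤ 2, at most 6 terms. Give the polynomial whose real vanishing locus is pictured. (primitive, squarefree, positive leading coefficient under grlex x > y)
1. The degree is 2 — the shape is more complex than any degree-1 curve.
2. From the axis intercepts and sections: the y-axis gridline crossings are at y ∈ {-1, 1}.
3. Together with the visible shape, these determine p as stated.

x^2 - 2*x*y + 3*y^2 - 3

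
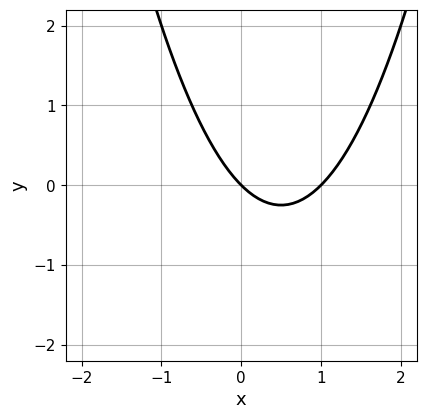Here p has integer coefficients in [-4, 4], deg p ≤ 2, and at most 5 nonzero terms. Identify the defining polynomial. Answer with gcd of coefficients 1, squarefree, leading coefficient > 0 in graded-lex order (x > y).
(a) The degree is 2 — no degree-1 curve has this shape.
(b) From the visible intercepts: the x-axis gridline crossings are at x ∈ {0, 1}; it meets the y-axis at y = 0 (among the integer gridlines).
(c) Solving for integer coefficients yields p as stated.

x^2 - x - y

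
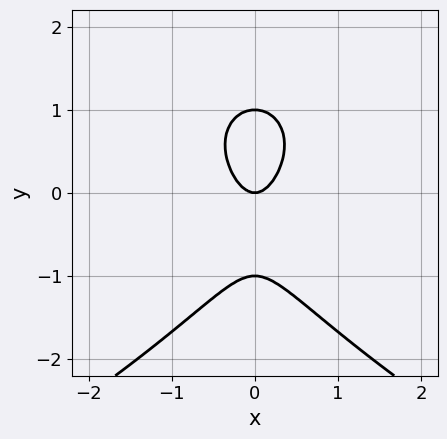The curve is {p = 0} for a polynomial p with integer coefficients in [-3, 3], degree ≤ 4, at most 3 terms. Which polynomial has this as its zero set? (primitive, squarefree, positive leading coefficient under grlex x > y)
(a) Degree: no degree-2 curve has this shape, so deg p = 3.
(b) Symmetries: the x ↦ −x reflection is a symmetry, so x appears only in even powers.
(c) Reading off the gridlines: one x-axis crossing is at x = 0; among the integer gridlines, it crosses the y-axis at y ∈ {-1, 0, 1}.
(d) Matching integer coefficients to the picture gives p.

y^3 + 3*x^2 - y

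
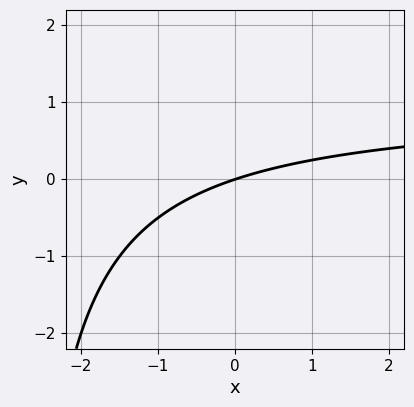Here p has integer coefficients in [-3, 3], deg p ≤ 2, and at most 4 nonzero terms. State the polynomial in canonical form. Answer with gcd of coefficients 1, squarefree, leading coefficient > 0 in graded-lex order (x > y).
x*y - x + 3*y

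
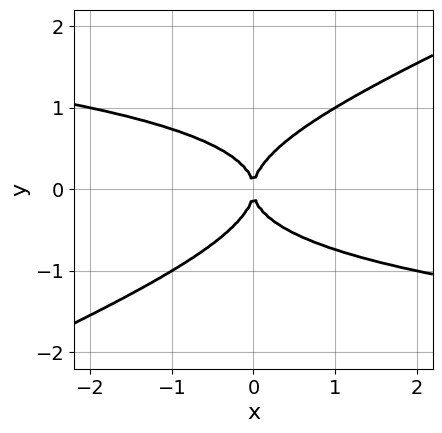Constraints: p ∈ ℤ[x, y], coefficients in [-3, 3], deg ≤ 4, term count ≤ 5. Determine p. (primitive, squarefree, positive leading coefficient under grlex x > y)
x*y^3 - 2*y^4 + x^2

First, degree: no degree-3 curve has this shape, so deg p = 4.
Next, from the axis intercepts and sections: one y-axis crossing is at y = 0; it crosses the x-axis at the gridline x = 0.
Finally, these observations pin down the coefficients.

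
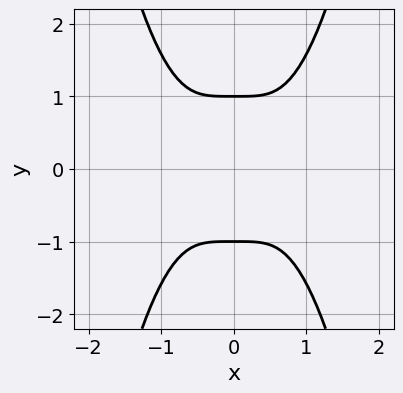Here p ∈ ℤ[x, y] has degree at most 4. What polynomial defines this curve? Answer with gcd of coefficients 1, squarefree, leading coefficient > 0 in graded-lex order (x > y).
3*x^4 - 2*y^2 + 2

1. deg p = 4. No degree-3 curve has this shape.
2. Symmetries: the y ↦ −y reflection is a symmetry, so y appears only in even powers; mirror symmetry x ↦ −x ⇒ only even powers of x.
3. Checking where it meets the axes: the curve avoids every integer x-axis point in the box; the y-axis gridline crossings are at y ∈ {-1, 1}.
4. These observations pin down the coefficients.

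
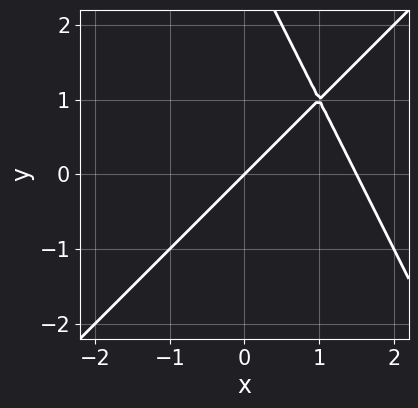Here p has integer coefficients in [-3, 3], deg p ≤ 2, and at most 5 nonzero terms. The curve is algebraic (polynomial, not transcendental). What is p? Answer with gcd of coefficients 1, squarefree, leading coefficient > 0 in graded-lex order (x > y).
The degree is 2 — no degree-1 curve has this shape.
From the axis intercepts and sections: it crosses the y-axis at the gridline y = 0; one x-axis crossing is at x = 0.
Solving for integer coefficients yields p as stated.

2*x^2 - x*y - y^2 - 3*x + 3*y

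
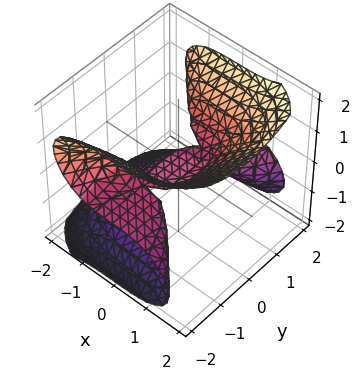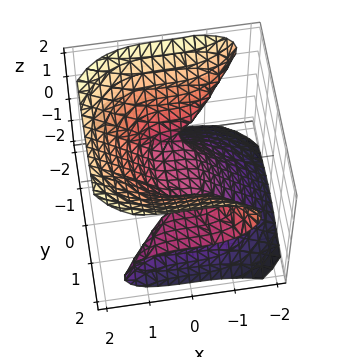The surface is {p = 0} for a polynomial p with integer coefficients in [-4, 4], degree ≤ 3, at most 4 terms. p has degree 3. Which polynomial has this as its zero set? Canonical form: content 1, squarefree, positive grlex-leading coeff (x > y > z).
2*x^3 + 3*y^2*z - 3*z^3 - 2*z

The degree is 3 — the shape is more complex than any degree-2 surface.
From the axis intercepts and sections: the visible y-axis segment lies entirely on the surface; it meets the z-axis at z = 0 (among the integer gridlines); it crosses the x-axis at the gridline x = 0.
Putting this together gives p.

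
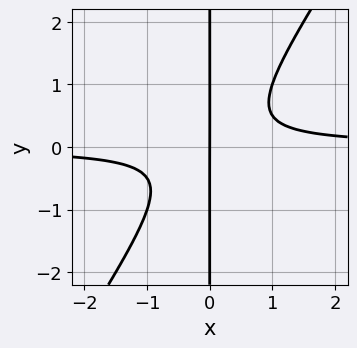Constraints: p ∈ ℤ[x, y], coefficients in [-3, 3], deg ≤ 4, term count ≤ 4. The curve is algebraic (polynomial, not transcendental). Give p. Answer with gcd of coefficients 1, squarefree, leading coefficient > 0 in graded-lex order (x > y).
3*x^2*y - 2*x*y^2 - x

The degree is 3 — the shape is more complex than any degree-2 curve.
Checking where it meets the axes: every point of the y-axis in the box is on the curve; it crosses the x-axis at the gridline x = 0.
Together with the visible shape, these determine p as stated.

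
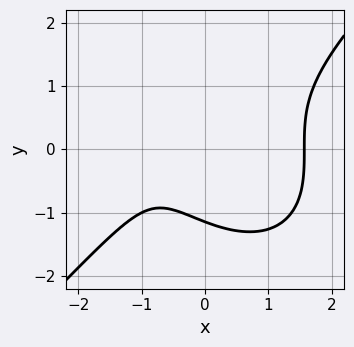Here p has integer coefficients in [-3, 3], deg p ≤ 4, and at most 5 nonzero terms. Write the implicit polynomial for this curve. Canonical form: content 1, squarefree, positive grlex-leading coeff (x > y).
(a) Degree: no degree-2 curve has this shape, so deg p = 3.
(b) Solving for integer coefficients yields p as stated.

2*x^3 - 2*y^3 - 3*x - 3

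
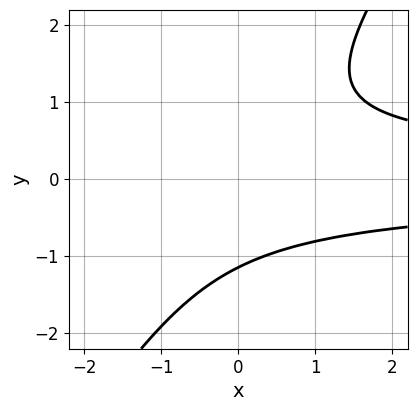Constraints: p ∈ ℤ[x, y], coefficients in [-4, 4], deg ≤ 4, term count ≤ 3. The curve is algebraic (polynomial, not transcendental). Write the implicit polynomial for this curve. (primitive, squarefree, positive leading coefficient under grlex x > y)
3*x*y^2 - 2*y^3 - 3

1. deg p = 3.
2. From the axis intercepts and sections: no x-intercept at any integer in the box.
3. These observations pin down the coefficients.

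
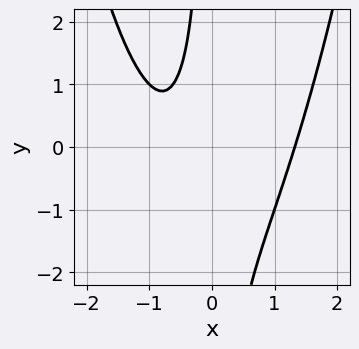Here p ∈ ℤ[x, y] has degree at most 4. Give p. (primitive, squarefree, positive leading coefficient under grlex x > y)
x^3 - x*y - x - 1

1. Degree: a generic line meets the curve in up to 3 points, so deg p = 3.
2. Reading off the gridlines: the curve avoids every integer y-axis point in the box.
3. Solving for integer coefficients yields p as stated.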